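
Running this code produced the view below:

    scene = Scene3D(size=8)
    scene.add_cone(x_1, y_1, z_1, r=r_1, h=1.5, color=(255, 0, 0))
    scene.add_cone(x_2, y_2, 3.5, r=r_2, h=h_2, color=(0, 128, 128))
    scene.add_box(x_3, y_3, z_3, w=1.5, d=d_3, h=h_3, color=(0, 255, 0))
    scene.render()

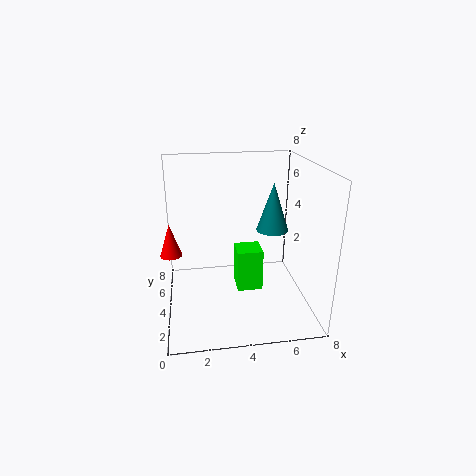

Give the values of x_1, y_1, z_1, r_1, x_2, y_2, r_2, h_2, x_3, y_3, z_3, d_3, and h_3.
x_1 = 0.5
y_1 = 1.5
z_1 = 4.5
r_1 = 0.5
x_2 = 6.5
y_2 = 6
r_2 = 1
h_2 = 3
x_3 = 4
y_3 = 4
z_3 = 0.5
d_3 = 1.5
h_3 = 2.5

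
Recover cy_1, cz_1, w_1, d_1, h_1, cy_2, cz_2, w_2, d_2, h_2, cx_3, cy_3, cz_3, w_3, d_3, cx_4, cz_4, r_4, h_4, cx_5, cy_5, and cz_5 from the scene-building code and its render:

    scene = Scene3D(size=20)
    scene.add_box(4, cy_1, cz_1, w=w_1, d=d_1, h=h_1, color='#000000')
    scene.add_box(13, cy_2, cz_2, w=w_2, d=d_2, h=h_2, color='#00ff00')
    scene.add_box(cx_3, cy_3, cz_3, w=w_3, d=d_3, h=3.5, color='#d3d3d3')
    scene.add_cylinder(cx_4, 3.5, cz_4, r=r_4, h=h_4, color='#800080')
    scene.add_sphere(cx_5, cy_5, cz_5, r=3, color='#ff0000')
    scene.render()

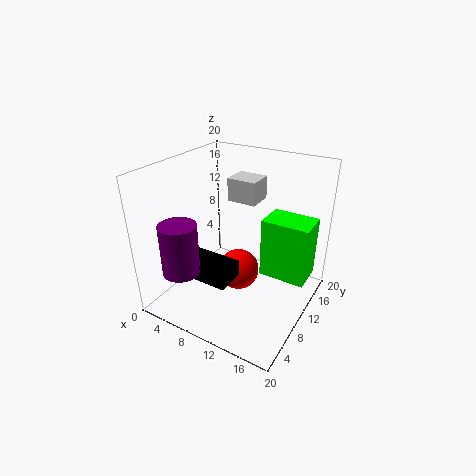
cy_1 = 4.5, cz_1 = 5, w_1 = 7, d_1 = 4, h_1 = 2.5, cy_2 = 11, cz_2 = 4.5, w_2 = 6.5, d_2 = 4.5, h_2 = 8.5, cx_3 = 5.5, cy_3 = 14.5, cz_3 = 13, w_3 = 4.5, d_3 = 4, cx_4 = 5, cz_4 = 6.5, r_4 = 2.5, h_4 = 7, cx_5 = 9.5, cy_5 = 11, cz_5 = 4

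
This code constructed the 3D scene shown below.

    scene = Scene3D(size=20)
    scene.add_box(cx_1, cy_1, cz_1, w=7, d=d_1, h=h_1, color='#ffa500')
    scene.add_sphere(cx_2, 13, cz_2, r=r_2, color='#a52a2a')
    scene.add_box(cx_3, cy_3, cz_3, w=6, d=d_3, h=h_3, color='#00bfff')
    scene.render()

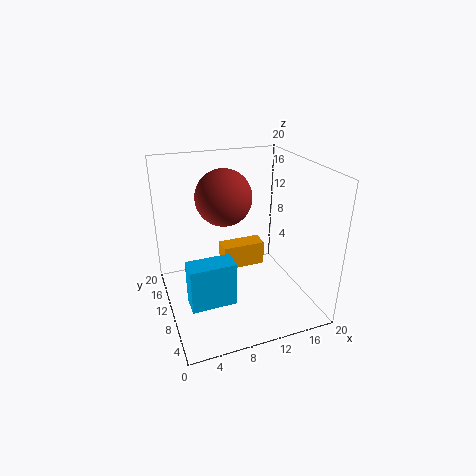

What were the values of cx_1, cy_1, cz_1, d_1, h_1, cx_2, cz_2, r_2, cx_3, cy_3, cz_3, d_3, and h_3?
cx_1 = 10, cy_1 = 16, cz_1 = 1, d_1 = 3, h_1 = 4, cx_2 = 9, cz_2 = 15, r_2 = 4, cx_3 = 2, cy_3 = 5, cz_3 = 3, d_3 = 3, h_3 = 6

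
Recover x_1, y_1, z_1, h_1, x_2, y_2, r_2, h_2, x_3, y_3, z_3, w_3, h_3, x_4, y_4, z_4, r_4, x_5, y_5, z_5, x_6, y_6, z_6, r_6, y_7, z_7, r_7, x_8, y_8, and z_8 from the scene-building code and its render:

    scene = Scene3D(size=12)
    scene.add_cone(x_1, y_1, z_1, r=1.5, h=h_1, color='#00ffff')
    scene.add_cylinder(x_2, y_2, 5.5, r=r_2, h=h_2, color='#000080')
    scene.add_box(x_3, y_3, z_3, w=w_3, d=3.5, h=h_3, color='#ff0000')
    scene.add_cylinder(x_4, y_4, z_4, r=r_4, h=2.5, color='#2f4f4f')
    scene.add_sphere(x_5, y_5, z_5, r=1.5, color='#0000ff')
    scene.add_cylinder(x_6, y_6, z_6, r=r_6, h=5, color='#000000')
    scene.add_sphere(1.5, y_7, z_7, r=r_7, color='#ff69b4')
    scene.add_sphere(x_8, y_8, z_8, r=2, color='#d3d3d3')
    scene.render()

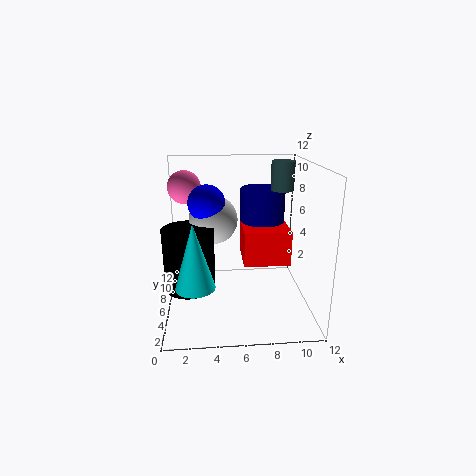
x_1 = 2.5
y_1 = 2.5
z_1 = 3.5
h_1 = 5
x_2 = 8.5
y_2 = 9
r_2 = 2
h_2 = 4
x_3 = 6.5
y_3 = 5.5
z_3 = 3.5
w_3 = 4
h_3 = 3
x_4 = 10
y_4 = 8
z_4 = 9.5
r_4 = 1
x_5 = 3.5
y_5 = 6
z_5 = 9
x_6 = 2
y_6 = 4.5
z_6 = 2.5
r_6 = 2
y_7 = 10
z_7 = 9.5
r_7 = 1.5
x_8 = 4
y_8 = 6.5
z_8 = 7.5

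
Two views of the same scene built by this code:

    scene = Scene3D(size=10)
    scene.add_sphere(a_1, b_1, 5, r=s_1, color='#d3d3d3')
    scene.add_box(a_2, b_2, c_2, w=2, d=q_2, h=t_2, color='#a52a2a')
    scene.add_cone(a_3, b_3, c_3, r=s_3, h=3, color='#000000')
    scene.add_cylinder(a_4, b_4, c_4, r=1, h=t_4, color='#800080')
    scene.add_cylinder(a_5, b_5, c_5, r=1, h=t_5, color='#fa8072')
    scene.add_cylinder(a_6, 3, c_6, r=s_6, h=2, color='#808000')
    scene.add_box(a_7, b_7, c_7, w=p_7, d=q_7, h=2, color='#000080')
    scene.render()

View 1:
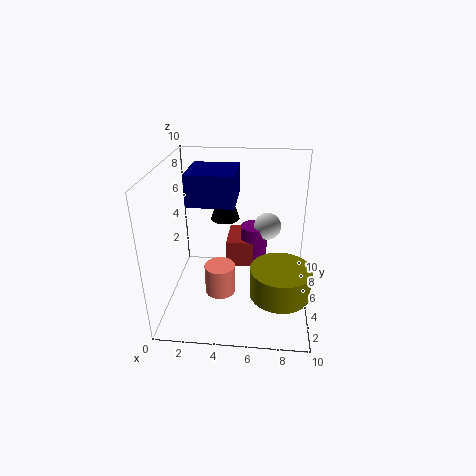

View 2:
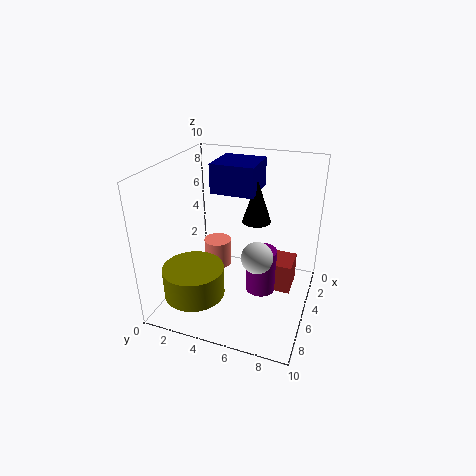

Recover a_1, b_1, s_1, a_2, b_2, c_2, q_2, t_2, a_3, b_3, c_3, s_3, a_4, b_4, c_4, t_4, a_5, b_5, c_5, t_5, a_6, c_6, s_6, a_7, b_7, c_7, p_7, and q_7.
a_1 = 7; b_1 = 7; s_1 = 1; a_2 = 4; b_2 = 6; c_2 = 2; q_2 = 3; t_2 = 2; a_3 = 4; b_3 = 6; c_3 = 6; s_3 = 1; a_4 = 6; b_4 = 7; c_4 = 2; t_4 = 3; a_5 = 4; b_5 = 3; c_5 = 2; t_5 = 2; a_6 = 8; c_6 = 2; s_6 = 2; a_7 = 2; b_7 = 3; c_7 = 8; p_7 = 3; q_7 = 3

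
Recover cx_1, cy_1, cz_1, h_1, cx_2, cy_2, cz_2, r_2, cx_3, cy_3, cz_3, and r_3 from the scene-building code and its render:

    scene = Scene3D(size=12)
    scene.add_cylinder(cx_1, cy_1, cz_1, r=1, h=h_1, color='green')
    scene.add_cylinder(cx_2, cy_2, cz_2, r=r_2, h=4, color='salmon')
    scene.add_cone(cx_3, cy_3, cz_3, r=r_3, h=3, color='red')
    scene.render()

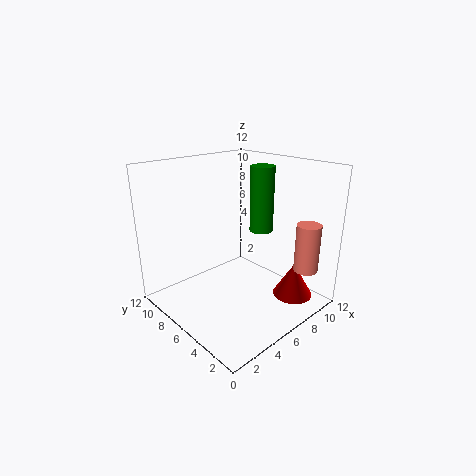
cx_1 = 8.25; cy_1 = 5.5; cz_1 = 6.25; h_1 = 5.5; cx_2 = 9.5; cy_2 = 1.5; cz_2 = 3.5; r_2 = 1; cx_3 = 10; cy_3 = 3; cz_3 = 0.25; r_3 = 1.75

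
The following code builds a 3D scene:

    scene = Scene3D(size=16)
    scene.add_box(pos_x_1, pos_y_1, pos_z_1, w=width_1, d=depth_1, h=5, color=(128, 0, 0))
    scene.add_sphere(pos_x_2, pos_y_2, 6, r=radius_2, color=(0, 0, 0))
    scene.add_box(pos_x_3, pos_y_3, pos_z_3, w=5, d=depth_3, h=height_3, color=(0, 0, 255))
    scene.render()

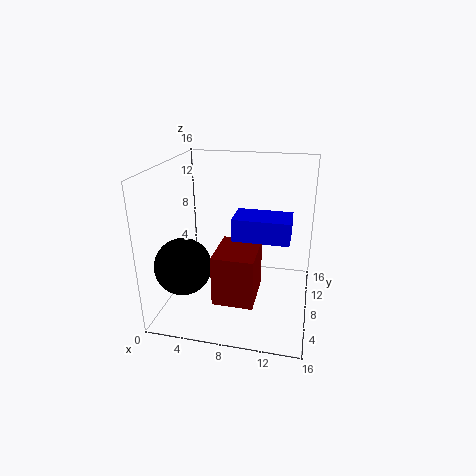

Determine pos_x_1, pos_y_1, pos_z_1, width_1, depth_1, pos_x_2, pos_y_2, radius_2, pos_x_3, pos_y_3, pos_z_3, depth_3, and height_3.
pos_x_1 = 7; pos_y_1 = 1; pos_z_1 = 4; width_1 = 4; depth_1 = 5; pos_x_2 = 3; pos_y_2 = 4; radius_2 = 3; pos_x_3 = 9; pos_y_3 = 1; pos_z_3 = 11; depth_3 = 3; height_3 = 2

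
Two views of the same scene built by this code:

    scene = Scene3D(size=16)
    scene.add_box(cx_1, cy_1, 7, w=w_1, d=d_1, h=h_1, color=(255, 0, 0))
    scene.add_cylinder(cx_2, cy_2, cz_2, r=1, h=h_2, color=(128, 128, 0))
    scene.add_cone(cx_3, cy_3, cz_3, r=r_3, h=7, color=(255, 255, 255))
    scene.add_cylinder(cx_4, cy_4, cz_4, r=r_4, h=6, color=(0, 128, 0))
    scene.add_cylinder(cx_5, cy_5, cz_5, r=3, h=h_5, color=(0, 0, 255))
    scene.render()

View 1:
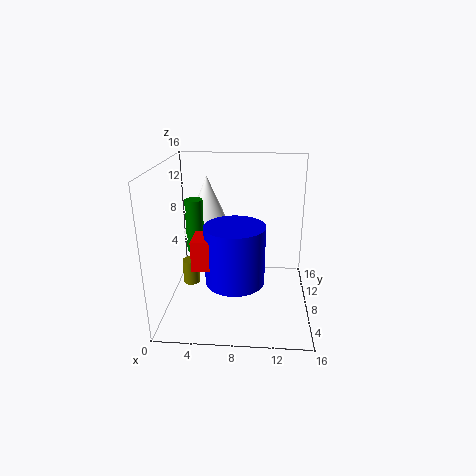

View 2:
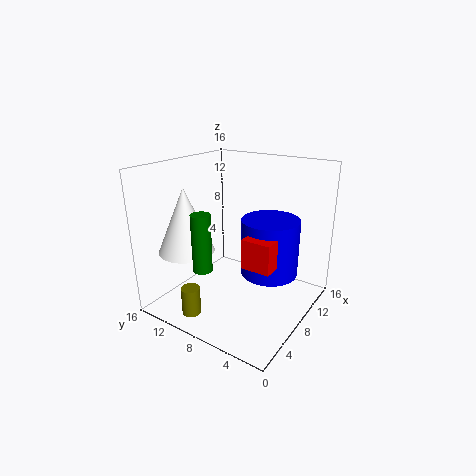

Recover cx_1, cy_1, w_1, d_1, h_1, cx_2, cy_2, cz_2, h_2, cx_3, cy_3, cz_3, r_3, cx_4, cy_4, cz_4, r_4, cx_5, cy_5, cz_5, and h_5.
cx_1 = 4
cy_1 = 2
w_1 = 4
d_1 = 3
h_1 = 3
cx_2 = 2
cy_2 = 10
cz_2 = 1
h_2 = 3
cx_3 = 4
cy_3 = 12
cz_3 = 7
r_3 = 3
cx_4 = 3
cy_4 = 9
cz_4 = 6
r_4 = 1
cx_5 = 8
cy_5 = 4
cz_5 = 5
h_5 = 6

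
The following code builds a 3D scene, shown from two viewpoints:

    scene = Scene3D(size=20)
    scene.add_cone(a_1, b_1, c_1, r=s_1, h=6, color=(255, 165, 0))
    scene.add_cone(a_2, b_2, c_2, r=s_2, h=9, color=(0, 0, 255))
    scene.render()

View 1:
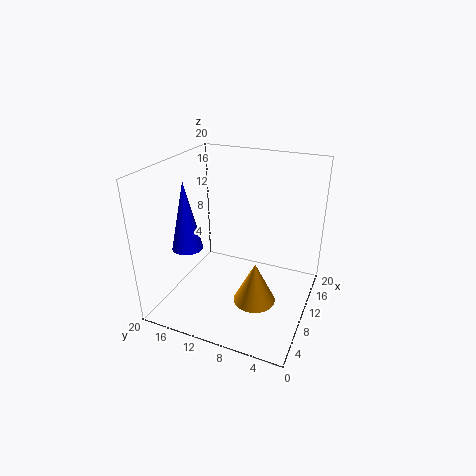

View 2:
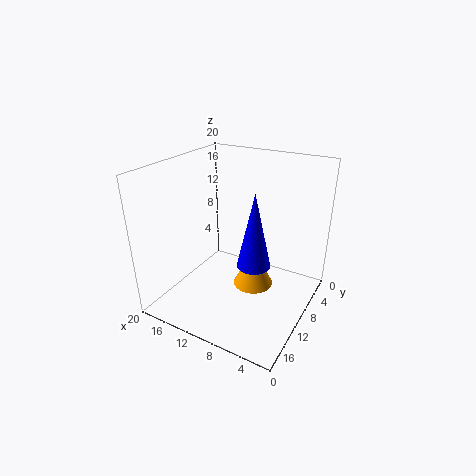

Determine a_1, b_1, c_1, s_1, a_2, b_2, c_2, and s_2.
a_1 = 9
b_1 = 7
c_1 = 1
s_1 = 3
a_2 = 5
b_2 = 15
c_2 = 10
s_2 = 2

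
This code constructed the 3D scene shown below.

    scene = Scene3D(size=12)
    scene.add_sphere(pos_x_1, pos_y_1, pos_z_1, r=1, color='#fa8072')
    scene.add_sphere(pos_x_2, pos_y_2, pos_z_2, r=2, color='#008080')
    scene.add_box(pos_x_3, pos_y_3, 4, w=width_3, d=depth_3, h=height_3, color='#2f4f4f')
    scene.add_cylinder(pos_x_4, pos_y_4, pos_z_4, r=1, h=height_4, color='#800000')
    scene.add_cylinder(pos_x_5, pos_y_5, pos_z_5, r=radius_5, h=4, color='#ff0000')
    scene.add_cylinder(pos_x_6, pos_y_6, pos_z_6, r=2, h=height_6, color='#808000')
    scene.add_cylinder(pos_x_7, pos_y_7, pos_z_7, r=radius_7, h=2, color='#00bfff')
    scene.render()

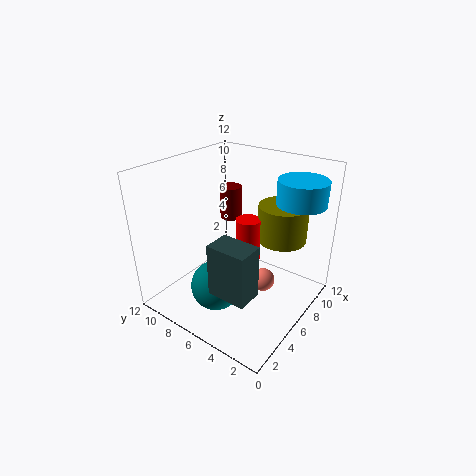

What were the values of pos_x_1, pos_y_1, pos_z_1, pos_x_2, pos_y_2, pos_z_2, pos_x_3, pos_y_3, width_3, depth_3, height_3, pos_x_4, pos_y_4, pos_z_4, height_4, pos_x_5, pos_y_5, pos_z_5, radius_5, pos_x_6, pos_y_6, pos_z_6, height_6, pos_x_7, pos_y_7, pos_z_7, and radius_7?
pos_x_1 = 7
pos_y_1 = 4
pos_z_1 = 2
pos_x_2 = 3
pos_y_2 = 6
pos_z_2 = 3
pos_x_3 = 1
pos_y_3 = 2
width_3 = 2
depth_3 = 3
height_3 = 4
pos_x_4 = 9
pos_y_4 = 9
pos_z_4 = 6
height_4 = 3
pos_x_5 = 6
pos_y_5 = 5
pos_z_5 = 4
radius_5 = 1
pos_x_6 = 8
pos_y_6 = 3
pos_z_6 = 6
height_6 = 3
pos_x_7 = 9
pos_y_7 = 2
pos_z_7 = 9
radius_7 = 2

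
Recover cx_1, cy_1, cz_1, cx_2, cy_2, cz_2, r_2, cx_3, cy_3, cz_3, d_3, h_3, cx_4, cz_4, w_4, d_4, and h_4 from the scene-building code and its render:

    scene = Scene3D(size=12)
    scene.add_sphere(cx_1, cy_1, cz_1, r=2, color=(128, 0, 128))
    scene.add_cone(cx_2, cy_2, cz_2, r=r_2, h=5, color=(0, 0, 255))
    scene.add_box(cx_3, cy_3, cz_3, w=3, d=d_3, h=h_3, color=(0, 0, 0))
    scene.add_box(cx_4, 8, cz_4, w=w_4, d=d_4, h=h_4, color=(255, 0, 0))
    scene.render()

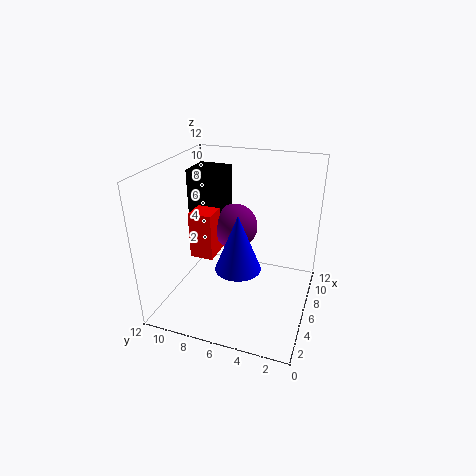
cx_1 = 8
cy_1 = 7
cz_1 = 6
cx_2 = 6
cy_2 = 6
cz_2 = 3
r_2 = 2
cx_3 = 7
cy_3 = 8
cz_3 = 6
d_3 = 3
h_3 = 5
cx_4 = 5
cz_4 = 4
w_4 = 3
d_4 = 2
h_4 = 4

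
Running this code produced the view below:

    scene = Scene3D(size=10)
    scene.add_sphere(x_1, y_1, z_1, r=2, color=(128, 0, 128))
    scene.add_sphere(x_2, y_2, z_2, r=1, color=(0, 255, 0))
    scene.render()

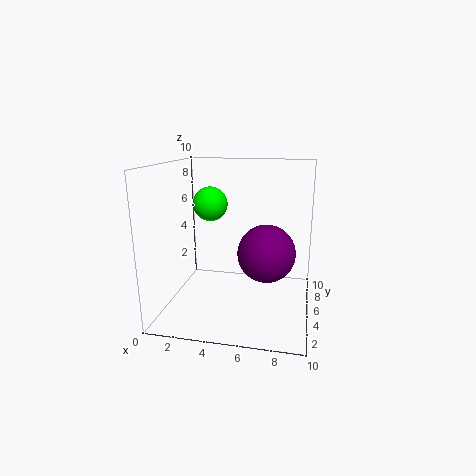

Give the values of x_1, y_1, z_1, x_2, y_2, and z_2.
x_1 = 7
y_1 = 5
z_1 = 4
x_2 = 4
y_2 = 2
z_2 = 8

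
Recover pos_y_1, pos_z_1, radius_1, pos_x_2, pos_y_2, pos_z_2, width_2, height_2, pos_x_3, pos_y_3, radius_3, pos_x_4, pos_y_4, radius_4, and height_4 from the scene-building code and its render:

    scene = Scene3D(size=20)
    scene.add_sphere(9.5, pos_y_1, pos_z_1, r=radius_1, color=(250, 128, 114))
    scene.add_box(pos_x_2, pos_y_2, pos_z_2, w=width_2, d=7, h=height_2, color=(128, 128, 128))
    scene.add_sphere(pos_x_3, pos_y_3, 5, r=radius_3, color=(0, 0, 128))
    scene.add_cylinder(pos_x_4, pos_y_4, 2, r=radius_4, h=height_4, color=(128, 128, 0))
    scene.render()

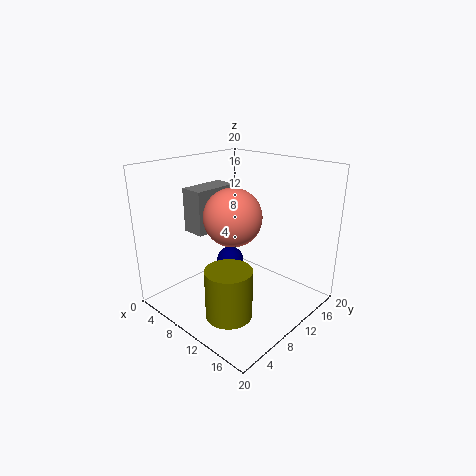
pos_y_1 = 9.5; pos_z_1 = 13; radius_1 = 4; pos_x_2 = 1.5; pos_y_2 = 7.5; pos_z_2 = 9.5; width_2 = 3.5; height_2 = 6.5; pos_x_3 = 7; pos_y_3 = 11.5; radius_3 = 2; pos_x_4 = 13.5; pos_y_4 = 4.5; radius_4 = 3; height_4 = 6.5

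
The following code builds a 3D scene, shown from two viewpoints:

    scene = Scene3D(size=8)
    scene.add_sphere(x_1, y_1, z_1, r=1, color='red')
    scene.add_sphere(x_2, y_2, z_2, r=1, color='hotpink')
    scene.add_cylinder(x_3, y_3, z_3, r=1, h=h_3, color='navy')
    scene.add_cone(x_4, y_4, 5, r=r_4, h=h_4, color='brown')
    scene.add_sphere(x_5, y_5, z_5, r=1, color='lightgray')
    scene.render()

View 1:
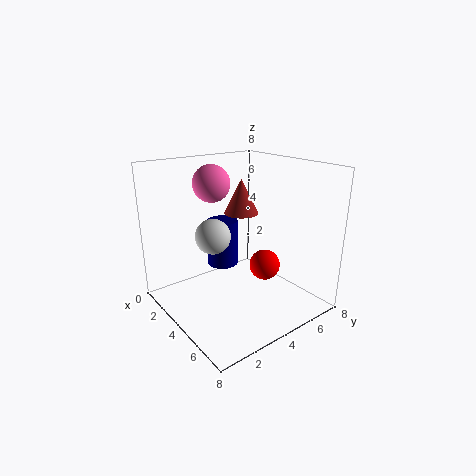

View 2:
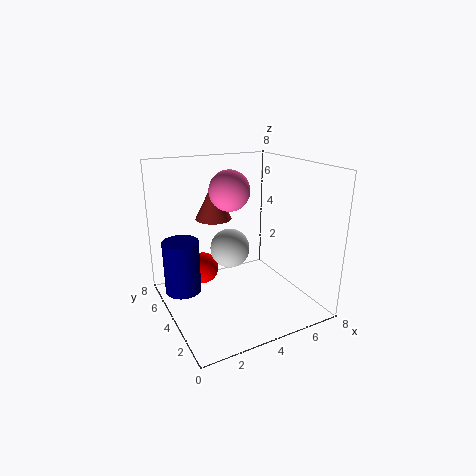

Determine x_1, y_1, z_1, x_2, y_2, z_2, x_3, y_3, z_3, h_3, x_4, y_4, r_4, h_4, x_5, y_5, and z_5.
x_1 = 3, y_1 = 7, z_1 = 1, x_2 = 3, y_2 = 3, z_2 = 7, x_3 = 1, y_3 = 5, z_3 = 1, h_3 = 3, x_4 = 3, y_4 = 5, r_4 = 1, h_4 = 2, x_5 = 3, y_5 = 3, z_5 = 4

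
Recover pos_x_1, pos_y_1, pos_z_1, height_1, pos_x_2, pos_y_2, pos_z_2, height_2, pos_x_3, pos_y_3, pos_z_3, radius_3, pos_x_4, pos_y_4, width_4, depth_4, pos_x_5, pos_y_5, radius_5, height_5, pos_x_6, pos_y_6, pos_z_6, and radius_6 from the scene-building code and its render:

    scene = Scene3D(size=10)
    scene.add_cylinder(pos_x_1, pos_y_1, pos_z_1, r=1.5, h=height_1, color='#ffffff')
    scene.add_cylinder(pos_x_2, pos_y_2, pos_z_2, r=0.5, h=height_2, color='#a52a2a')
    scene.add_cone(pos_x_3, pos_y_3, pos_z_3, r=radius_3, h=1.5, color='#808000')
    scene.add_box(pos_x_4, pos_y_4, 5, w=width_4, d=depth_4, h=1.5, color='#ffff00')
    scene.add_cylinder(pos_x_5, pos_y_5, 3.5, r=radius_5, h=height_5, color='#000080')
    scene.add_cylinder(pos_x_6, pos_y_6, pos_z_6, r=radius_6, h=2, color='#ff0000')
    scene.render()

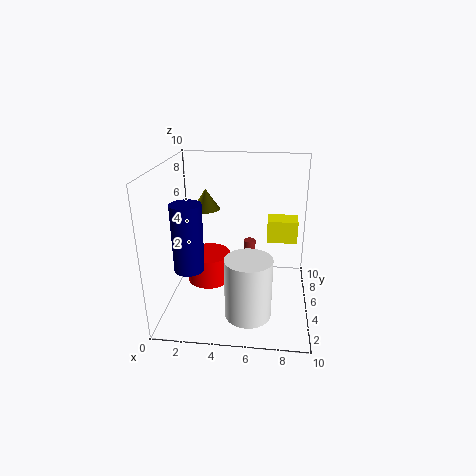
pos_x_1 = 6; pos_y_1 = 2; pos_z_1 = 1; height_1 = 4; pos_x_2 = 5.5; pos_y_2 = 9; pos_z_2 = 1; height_2 = 2; pos_x_3 = 2.5; pos_y_3 = 6.5; pos_z_3 = 6.5; radius_3 = 1; pos_x_4 = 7; pos_y_4 = 4.5; width_4 = 2; depth_4 = 1.5; pos_x_5 = 2; pos_y_5 = 3; radius_5 = 1; height_5 = 4.5; pos_x_6 = 3; pos_y_6 = 4.5; pos_z_6 = 2; radius_6 = 1.5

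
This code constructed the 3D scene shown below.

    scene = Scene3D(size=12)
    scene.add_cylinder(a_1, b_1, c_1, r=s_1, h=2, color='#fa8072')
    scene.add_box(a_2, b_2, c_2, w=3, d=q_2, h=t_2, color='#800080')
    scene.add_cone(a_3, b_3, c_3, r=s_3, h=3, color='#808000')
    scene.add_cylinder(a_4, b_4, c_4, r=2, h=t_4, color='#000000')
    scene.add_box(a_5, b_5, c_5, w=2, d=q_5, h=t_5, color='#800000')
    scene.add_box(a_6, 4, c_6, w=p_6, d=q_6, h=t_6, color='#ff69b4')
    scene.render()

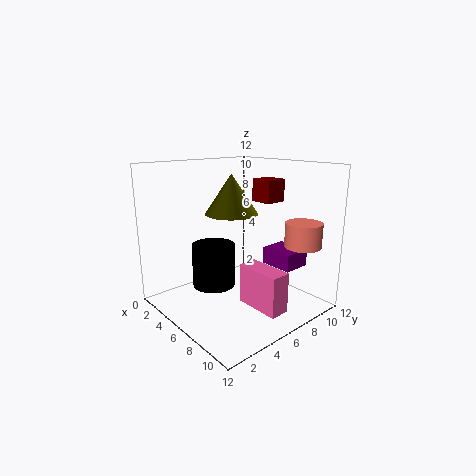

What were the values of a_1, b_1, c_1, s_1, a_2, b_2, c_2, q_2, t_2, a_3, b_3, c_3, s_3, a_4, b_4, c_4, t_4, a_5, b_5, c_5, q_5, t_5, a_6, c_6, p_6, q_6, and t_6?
a_1 = 10
b_1 = 9.5
c_1 = 5.5
s_1 = 1.5
a_2 = 6
b_2 = 9
c_2 = 3
q_2 = 2.5
t_2 = 1.5
a_3 = 7
b_3 = 4.5
c_3 = 8.5
s_3 = 2
a_4 = 2.5
b_4 = 6
c_4 = 0.5
t_4 = 4
a_5 = 4.5
b_5 = 9
c_5 = 8.5
q_5 = 2
t_5 = 2
a_6 = 8.5
c_6 = 2
p_6 = 3.5
q_6 = 1.5
t_6 = 3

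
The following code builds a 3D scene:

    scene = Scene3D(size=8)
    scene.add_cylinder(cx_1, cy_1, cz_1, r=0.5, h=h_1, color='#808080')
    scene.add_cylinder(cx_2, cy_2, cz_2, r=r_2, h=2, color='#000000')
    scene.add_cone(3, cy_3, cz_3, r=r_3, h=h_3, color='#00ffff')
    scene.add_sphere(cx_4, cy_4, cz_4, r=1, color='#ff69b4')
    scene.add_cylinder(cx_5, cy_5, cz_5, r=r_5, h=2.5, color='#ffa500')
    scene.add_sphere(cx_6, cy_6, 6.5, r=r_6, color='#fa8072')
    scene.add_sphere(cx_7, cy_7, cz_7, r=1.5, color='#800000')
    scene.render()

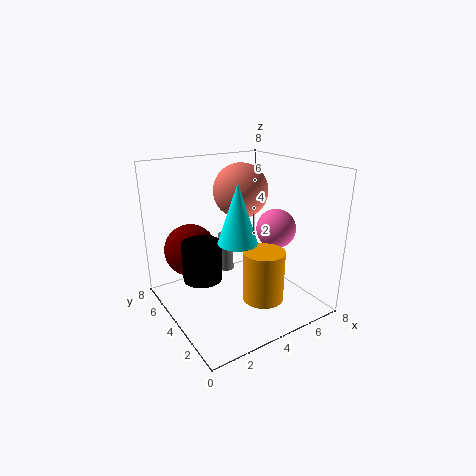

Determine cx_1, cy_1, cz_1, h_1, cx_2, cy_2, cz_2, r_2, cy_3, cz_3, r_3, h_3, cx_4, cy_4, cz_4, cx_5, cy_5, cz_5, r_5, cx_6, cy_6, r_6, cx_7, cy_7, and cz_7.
cx_1 = 5, cy_1 = 7, cz_1 = 0.5, h_1 = 2.5, cx_2 = 1.5, cy_2 = 3.5, cz_2 = 2.5, r_2 = 1, cy_3 = 2.5, cz_3 = 4.5, r_3 = 1, h_3 = 3, cx_4 = 5, cy_4 = 2, cz_4 = 5, cx_5 = 3.5, cy_5 = 1, cz_5 = 2, r_5 = 1, cx_6 = 4.5, cy_6 = 4.5, r_6 = 1.5, cx_7 = 2, cy_7 = 6, cz_7 = 3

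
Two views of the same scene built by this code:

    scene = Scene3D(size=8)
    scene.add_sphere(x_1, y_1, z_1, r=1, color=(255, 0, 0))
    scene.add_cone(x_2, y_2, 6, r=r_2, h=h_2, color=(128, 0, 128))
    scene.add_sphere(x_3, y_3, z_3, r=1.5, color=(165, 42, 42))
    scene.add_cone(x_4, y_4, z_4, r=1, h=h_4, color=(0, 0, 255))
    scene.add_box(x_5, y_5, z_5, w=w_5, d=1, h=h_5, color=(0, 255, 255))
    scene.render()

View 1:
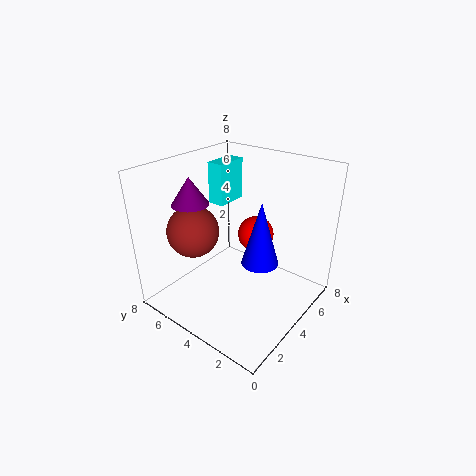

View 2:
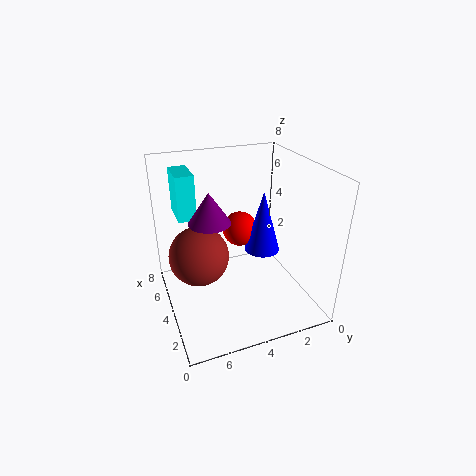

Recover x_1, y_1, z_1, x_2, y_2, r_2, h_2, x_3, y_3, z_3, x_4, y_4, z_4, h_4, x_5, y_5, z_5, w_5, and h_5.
x_1 = 5, y_1 = 3.5, z_1 = 4, x_2 = 2.5, y_2 = 6, r_2 = 1, h_2 = 1.5, x_3 = 3, y_3 = 6.5, z_3 = 4, x_4 = 4, y_4 = 2.5, z_4 = 3, h_4 = 3.5, x_5 = 5, y_5 = 6, z_5 = 5, w_5 = 2, h_5 = 2.5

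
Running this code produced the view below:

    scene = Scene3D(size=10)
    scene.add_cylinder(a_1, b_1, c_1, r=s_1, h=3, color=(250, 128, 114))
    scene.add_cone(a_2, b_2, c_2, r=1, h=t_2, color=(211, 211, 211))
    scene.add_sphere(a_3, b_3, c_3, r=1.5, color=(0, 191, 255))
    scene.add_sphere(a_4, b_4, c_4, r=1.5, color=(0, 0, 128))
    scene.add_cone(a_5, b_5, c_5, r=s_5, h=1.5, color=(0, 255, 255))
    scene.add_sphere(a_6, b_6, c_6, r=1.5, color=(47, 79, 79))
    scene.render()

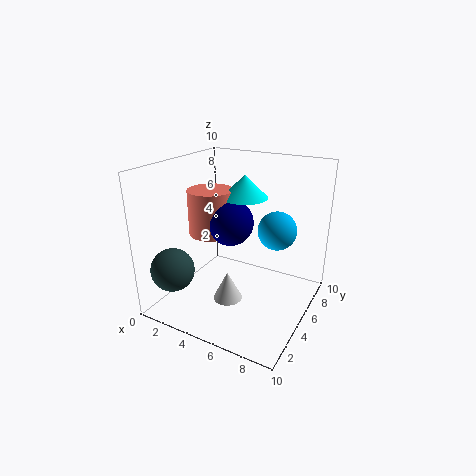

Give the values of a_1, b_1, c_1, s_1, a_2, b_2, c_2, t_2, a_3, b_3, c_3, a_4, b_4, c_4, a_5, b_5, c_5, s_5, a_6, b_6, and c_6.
a_1 = 3.5
b_1 = 4
c_1 = 5.5
s_1 = 1.5
a_2 = 5
b_2 = 3.5
c_2 = 1
t_2 = 2
a_3 = 6.5
b_3 = 8.5
c_3 = 4.5
a_4 = 5
b_4 = 4
c_4 = 6.5
a_5 = 5.5
b_5 = 5
c_5 = 8
s_5 = 1.5
a_6 = 1.5
b_6 = 2
c_6 = 3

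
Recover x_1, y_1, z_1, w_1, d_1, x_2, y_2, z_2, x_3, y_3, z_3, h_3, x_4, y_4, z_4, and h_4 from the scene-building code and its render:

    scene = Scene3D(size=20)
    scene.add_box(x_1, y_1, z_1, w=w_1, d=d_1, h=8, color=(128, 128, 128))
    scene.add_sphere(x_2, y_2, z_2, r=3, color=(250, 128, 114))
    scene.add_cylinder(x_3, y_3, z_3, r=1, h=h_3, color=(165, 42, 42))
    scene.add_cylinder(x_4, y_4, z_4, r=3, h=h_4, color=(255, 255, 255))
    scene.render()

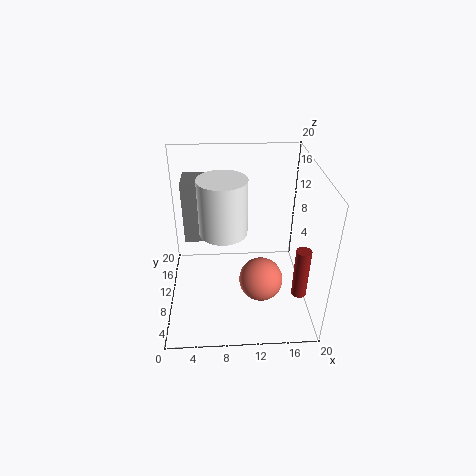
x_1 = 3; y_1 = 8; z_1 = 11; w_1 = 5; d_1 = 4; x_2 = 13; y_2 = 7; z_2 = 5; x_3 = 18; y_3 = 5; z_3 = 4; h_3 = 7; x_4 = 8; y_4 = 7; z_4 = 13; h_4 = 7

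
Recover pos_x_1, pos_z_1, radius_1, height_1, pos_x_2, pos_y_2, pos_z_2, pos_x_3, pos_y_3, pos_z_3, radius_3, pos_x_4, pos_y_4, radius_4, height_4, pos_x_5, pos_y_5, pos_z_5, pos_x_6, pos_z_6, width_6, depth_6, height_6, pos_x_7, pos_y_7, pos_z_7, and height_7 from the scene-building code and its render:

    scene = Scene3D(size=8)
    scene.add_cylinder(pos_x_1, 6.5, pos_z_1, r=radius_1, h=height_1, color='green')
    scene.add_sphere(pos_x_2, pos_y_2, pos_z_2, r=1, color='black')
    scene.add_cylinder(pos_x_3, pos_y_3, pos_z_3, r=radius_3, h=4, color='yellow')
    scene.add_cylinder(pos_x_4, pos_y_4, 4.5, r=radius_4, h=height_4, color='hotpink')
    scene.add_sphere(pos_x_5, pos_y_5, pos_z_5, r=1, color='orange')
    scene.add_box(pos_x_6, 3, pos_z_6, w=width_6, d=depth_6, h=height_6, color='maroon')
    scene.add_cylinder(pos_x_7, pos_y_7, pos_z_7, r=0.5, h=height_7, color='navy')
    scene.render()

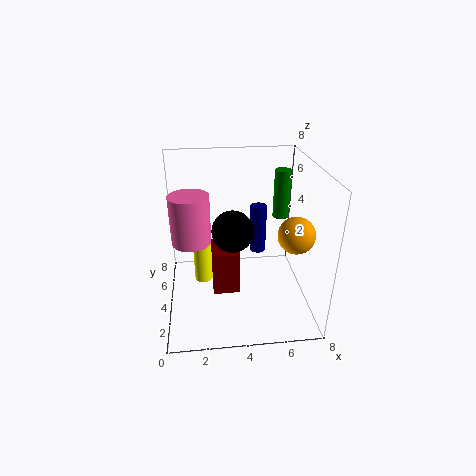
pos_x_1 = 7; pos_z_1 = 4; radius_1 = 0.5; height_1 = 3; pos_x_2 = 3.5; pos_y_2 = 2; pos_z_2 = 5.5; pos_x_3 = 2; pos_y_3 = 4; pos_z_3 = 1.5; radius_3 = 0.5; pos_x_4 = 1.5; pos_y_4 = 3; radius_4 = 1; height_4 = 2.5; pos_x_5 = 7; pos_y_5 = 3; pos_z_5 = 4.5; pos_x_6 = 2.5; pos_z_6 = 1; width_6 = 1.5; depth_6 = 2; height_6 = 2.5; pos_x_7 = 5.5; pos_y_7 = 6; pos_z_7 = 2; height_7 = 3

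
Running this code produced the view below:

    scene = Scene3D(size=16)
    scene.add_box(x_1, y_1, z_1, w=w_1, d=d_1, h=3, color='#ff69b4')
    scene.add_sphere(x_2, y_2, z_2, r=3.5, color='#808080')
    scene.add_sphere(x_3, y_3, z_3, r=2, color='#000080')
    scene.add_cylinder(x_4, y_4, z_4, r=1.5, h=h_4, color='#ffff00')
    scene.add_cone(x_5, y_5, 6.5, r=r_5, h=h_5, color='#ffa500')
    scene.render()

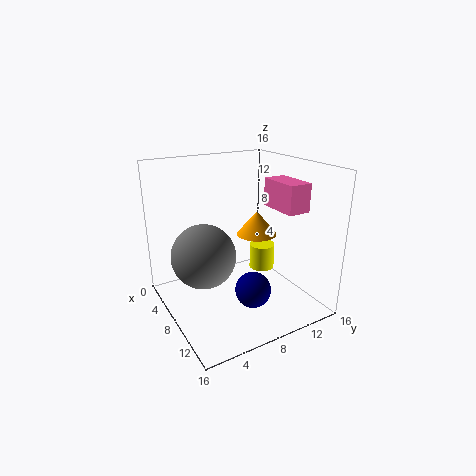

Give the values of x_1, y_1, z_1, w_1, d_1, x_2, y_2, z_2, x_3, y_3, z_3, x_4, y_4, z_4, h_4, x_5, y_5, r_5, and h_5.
x_1 = 8.5
y_1 = 11
z_1 = 11.5
w_1 = 4.5
d_1 = 2.5
x_2 = 7.5
y_2 = 4
z_2 = 6.5
x_3 = 10.5
y_3 = 8.5
z_3 = 2.5
x_4 = 7
y_4 = 12
z_4 = 3
h_4 = 3
x_5 = 5
y_5 = 12.5
r_5 = 2.5
h_5 = 3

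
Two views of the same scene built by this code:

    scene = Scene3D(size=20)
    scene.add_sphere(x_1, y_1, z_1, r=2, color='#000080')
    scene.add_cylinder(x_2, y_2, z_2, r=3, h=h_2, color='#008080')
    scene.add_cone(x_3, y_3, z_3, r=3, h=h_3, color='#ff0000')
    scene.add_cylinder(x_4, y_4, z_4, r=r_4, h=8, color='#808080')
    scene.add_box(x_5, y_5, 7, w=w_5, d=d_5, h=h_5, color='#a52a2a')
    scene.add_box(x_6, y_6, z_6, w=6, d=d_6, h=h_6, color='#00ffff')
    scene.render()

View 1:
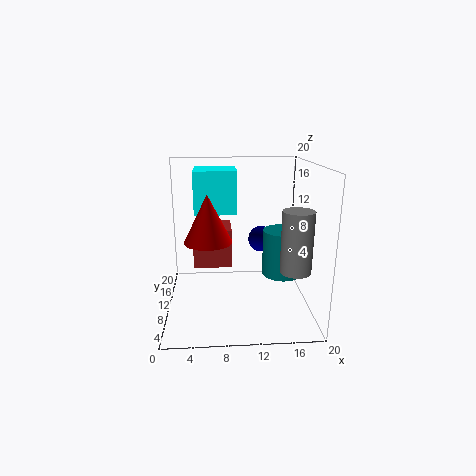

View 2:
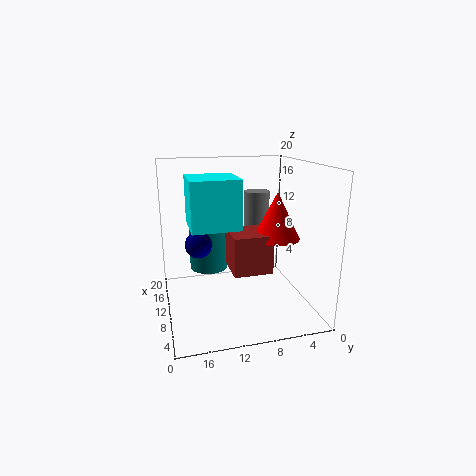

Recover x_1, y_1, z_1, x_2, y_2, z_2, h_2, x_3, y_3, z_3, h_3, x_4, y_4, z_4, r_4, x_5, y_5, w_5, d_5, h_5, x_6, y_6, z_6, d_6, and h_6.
x_1 = 14; y_1 = 15; z_1 = 8; x_2 = 17; y_2 = 13; z_2 = 3; h_2 = 7; x_3 = 6; y_3 = 6; z_3 = 11; h_3 = 6; x_4 = 17; y_4 = 5; z_4 = 7; r_4 = 2; x_5 = 4; y_5 = 7; w_5 = 5; d_5 = 5; h_5 = 5; x_6 = 4; y_6 = 11; z_6 = 13; d_6 = 6; h_6 = 6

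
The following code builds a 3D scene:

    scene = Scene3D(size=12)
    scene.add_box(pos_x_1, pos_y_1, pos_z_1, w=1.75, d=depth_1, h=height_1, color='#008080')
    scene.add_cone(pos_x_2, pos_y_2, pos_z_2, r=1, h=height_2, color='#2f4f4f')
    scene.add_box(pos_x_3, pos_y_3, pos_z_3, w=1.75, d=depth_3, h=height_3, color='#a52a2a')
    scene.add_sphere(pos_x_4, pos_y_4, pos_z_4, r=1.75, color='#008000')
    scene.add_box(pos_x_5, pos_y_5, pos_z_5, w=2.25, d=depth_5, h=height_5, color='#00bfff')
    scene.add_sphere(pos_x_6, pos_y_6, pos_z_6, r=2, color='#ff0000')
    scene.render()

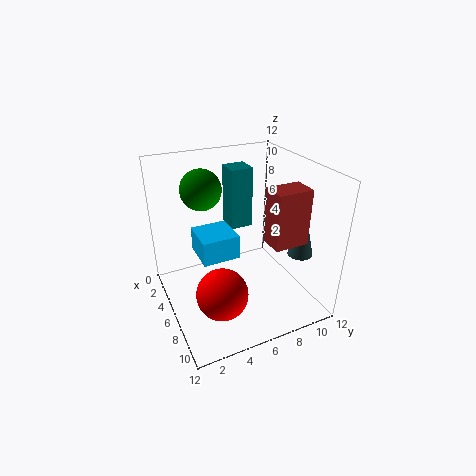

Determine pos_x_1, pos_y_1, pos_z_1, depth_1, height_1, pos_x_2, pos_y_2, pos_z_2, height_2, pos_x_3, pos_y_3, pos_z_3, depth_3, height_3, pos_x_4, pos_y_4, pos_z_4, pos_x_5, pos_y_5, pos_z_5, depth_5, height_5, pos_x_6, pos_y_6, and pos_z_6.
pos_x_1 = 4.75; pos_y_1 = 5.25; pos_z_1 = 7.25; depth_1 = 1.75; height_1 = 4.75; pos_x_2 = 9.25; pos_y_2 = 10; pos_z_2 = 5.25; height_2 = 4.25; pos_x_3 = 9.75; pos_y_3 = 6.25; pos_z_3 = 7.75; depth_3 = 2.5; height_3 = 4; pos_x_4 = 3; pos_y_4 = 4; pos_z_4 = 9.5; pos_x_5 = 9.75; pos_y_5 = 1; pos_z_5 = 8.5; depth_5 = 2.25; height_5 = 1.5; pos_x_6 = 9; pos_y_6 = 3.25; pos_z_6 = 3.25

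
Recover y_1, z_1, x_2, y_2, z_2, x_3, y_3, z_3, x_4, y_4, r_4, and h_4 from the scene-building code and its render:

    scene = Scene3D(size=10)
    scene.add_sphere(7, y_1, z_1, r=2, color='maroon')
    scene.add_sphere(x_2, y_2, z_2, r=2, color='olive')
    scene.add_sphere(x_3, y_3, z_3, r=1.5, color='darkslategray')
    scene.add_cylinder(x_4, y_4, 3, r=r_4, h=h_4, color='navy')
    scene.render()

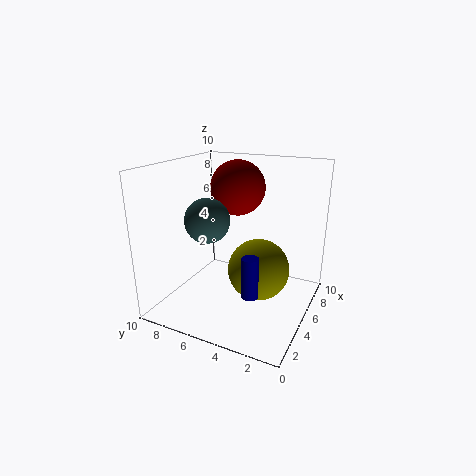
y_1 = 6; z_1 = 8; x_2 = 4; y_2 = 3; z_2 = 3.5; x_3 = 3.5; y_3 = 6.5; z_3 = 6.5; x_4 = 1.5; y_4 = 2.5; r_4 = 0.5; h_4 = 2.5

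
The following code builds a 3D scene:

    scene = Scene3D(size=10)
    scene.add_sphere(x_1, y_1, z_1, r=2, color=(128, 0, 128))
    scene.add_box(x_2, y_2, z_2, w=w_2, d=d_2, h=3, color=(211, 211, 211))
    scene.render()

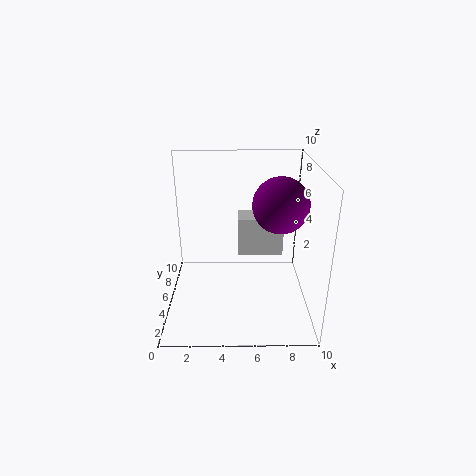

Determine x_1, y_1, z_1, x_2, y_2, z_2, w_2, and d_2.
x_1 = 8; y_1 = 6; z_1 = 7; x_2 = 5; y_2 = 7; z_2 = 2.5; w_2 = 3.5; d_2 = 2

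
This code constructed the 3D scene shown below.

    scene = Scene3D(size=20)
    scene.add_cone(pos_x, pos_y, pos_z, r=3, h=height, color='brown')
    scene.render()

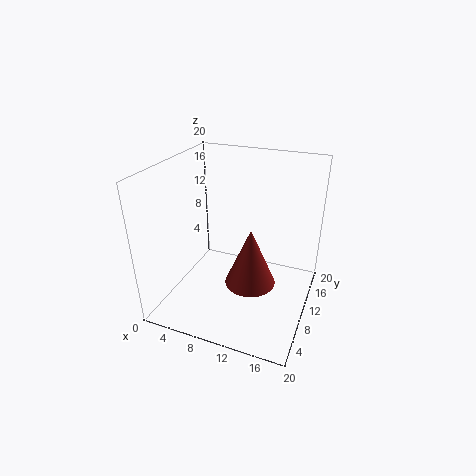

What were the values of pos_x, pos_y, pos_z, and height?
pos_x = 14, pos_y = 4, pos_z = 8, height = 7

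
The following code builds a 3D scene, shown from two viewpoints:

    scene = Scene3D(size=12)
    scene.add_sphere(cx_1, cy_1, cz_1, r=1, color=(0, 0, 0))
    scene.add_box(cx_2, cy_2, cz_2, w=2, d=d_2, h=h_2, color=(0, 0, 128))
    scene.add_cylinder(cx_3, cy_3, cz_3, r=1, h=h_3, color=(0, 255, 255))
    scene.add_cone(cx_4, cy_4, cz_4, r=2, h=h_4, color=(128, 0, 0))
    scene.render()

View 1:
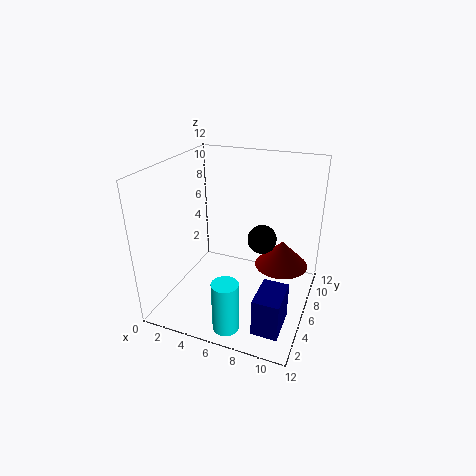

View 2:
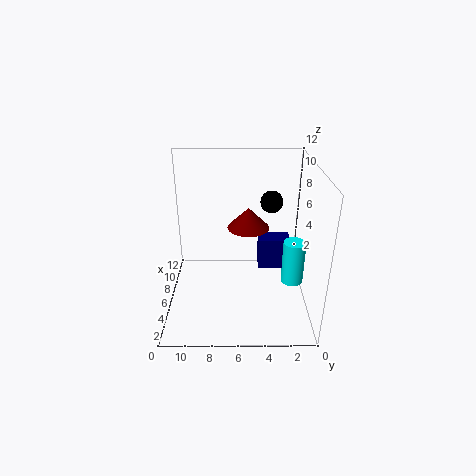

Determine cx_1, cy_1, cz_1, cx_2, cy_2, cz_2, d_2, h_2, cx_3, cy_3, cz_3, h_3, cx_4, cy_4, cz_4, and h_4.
cx_1 = 9
cy_1 = 3
cz_1 = 8
cx_2 = 9
cy_2 = 1
cz_2 = 1
d_2 = 3
h_2 = 3
cx_3 = 7
cy_3 = 1
cz_3 = 1
h_3 = 4
cx_4 = 10
cy_4 = 5
cz_4 = 5
h_4 = 2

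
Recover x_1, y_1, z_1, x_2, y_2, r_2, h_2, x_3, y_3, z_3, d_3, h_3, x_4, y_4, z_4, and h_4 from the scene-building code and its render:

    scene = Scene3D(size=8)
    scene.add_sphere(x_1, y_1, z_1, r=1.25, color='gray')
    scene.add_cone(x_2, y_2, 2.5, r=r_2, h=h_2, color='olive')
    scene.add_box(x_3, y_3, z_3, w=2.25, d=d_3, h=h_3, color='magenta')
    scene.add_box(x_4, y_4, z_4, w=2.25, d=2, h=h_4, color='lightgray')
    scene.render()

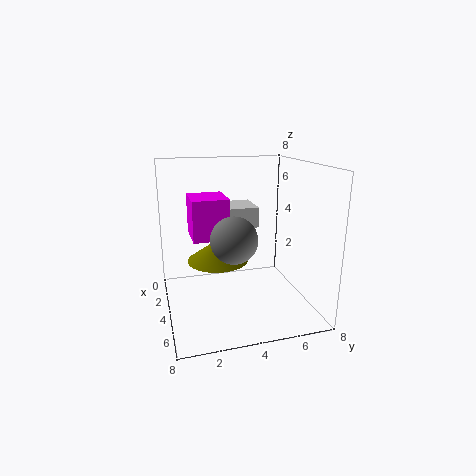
x_1 = 5; y_1 = 3.5; z_1 = 4.25; x_2 = 3.25; y_2 = 3; r_2 = 1.75; h_2 = 1.25; x_3 = 2; y_3 = 1.5; z_3 = 4; d_3 = 2; h_3 = 2.25; x_4 = 0.25; y_4 = 3.75; z_4 = 4; h_4 = 1.25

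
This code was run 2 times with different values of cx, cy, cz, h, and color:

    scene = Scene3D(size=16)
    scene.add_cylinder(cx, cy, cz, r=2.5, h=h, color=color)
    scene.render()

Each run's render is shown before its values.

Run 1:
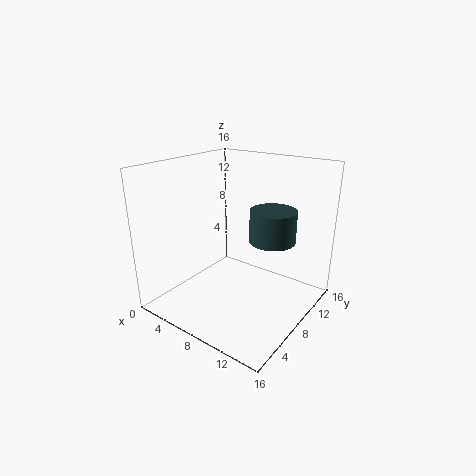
cx = 11.5
cy = 9.5
cz = 8
h = 3.5
color = 'darkslategray'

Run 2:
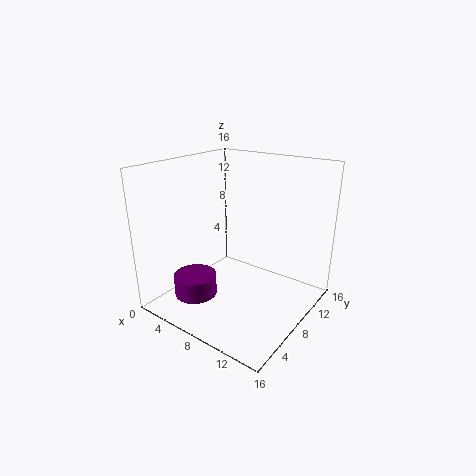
cx = 3.5
cy = 5.5
cz = 0.5
h = 2.5
color = 'purple'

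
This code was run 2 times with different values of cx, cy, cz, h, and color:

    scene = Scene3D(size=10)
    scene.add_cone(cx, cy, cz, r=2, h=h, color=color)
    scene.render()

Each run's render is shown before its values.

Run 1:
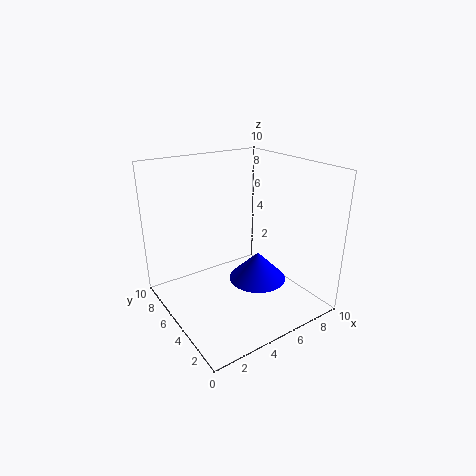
cx = 6
cy = 4
cz = 2
h = 2
color = 'blue'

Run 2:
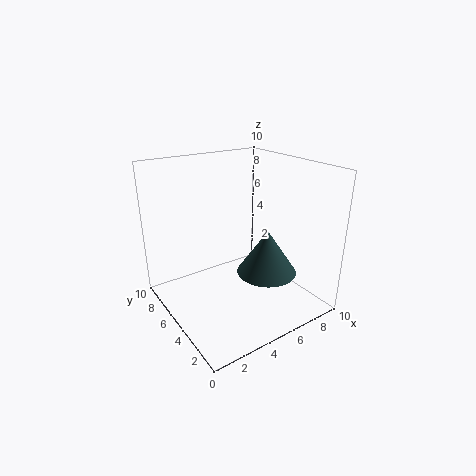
cx = 6
cy = 3
cz = 3
h = 3
color = 'darkslategray'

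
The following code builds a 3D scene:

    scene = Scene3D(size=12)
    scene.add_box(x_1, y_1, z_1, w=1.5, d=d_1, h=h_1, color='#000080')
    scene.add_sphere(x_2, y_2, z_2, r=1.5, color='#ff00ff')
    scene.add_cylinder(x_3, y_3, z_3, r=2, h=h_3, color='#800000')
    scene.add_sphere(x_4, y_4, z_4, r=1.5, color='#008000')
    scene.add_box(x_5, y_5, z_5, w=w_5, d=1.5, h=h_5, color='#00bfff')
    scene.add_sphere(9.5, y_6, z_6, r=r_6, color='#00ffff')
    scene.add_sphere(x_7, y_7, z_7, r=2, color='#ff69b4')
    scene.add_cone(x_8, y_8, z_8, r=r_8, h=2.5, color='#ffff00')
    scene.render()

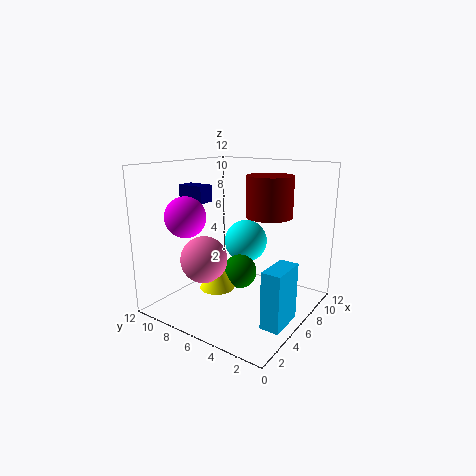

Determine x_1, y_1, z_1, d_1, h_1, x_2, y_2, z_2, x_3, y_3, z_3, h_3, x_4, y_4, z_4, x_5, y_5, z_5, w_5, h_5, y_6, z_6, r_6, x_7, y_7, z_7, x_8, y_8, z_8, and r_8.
x_1 = 5.5
y_1 = 9.5
z_1 = 8.5
d_1 = 2.5
h_1 = 1.5
x_2 = 1.5
y_2 = 7.5
z_2 = 8.5
x_3 = 8.5
y_3 = 4.5
z_3 = 7.5
h_3 = 3.5
x_4 = 7
y_4 = 6.5
z_4 = 2.5
x_5 = 3
y_5 = 0.5
z_5 = 0.5
w_5 = 3
h_5 = 4.5
y_6 = 7.5
z_6 = 4.5
r_6 = 2
x_7 = 4.5
y_7 = 8.5
z_7 = 4
x_8 = 5
y_8 = 7.5
z_8 = 1.5
r_8 = 1.5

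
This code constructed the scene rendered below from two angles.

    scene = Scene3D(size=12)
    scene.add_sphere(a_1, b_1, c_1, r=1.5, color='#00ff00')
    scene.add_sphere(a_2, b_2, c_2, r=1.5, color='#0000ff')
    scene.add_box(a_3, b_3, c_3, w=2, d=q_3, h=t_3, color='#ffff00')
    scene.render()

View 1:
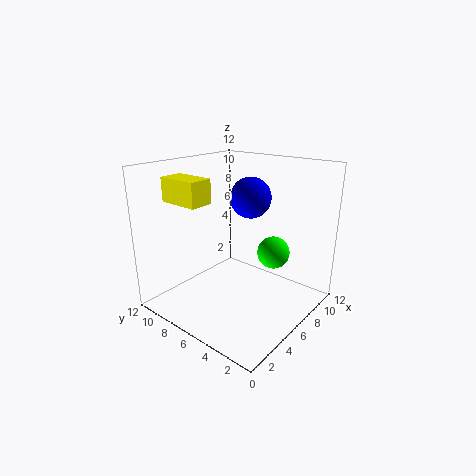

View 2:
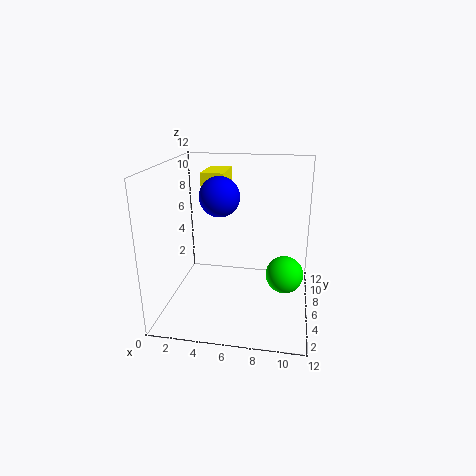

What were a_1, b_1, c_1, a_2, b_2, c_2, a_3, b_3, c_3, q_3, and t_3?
a_1 = 10
b_1 = 5
c_1 = 3.5
a_2 = 5
b_2 = 4
c_2 = 10
a_3 = 2.5
b_3 = 7.5
c_3 = 9
q_3 = 3.5
t_3 = 2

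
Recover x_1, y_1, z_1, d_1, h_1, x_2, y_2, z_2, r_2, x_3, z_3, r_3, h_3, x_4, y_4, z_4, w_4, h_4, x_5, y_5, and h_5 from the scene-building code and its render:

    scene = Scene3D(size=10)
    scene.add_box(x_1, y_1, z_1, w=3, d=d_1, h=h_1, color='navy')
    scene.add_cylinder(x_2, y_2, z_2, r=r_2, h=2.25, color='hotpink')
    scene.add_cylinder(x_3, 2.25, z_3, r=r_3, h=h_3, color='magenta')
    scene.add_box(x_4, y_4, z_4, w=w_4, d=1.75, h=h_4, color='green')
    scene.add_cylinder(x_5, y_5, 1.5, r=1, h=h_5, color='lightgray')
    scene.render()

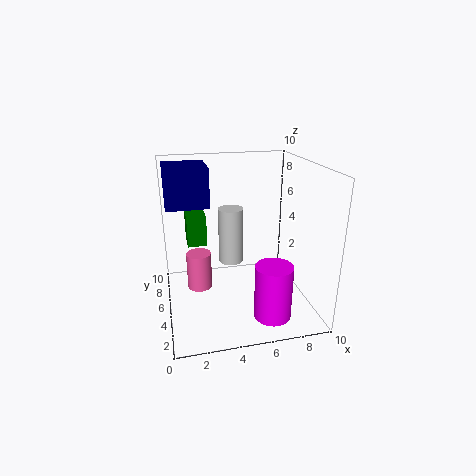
x_1 = 0.25
y_1 = 5.75
z_1 = 7
d_1 = 3.25
h_1 = 2.75
x_2 = 2
y_2 = 2.75
z_2 = 3
r_2 = 0.75
x_3 = 6.75
z_3 = 0.25
r_3 = 1.25
h_3 = 3.75
x_4 = 1.5
y_4 = 4.25
z_4 = 5
w_4 = 1.25
h_4 = 2
x_5 = 5.25
y_5 = 8.5
h_5 = 4.5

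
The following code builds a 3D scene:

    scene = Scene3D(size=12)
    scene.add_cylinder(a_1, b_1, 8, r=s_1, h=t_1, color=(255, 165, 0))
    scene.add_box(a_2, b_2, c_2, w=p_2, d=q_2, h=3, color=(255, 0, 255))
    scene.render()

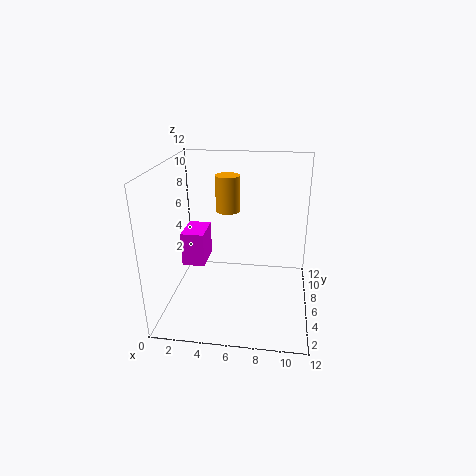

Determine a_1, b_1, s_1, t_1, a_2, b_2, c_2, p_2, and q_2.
a_1 = 5, b_1 = 7, s_1 = 1, t_1 = 3, a_2 = 1, b_2 = 6, c_2 = 3, p_2 = 2, q_2 = 3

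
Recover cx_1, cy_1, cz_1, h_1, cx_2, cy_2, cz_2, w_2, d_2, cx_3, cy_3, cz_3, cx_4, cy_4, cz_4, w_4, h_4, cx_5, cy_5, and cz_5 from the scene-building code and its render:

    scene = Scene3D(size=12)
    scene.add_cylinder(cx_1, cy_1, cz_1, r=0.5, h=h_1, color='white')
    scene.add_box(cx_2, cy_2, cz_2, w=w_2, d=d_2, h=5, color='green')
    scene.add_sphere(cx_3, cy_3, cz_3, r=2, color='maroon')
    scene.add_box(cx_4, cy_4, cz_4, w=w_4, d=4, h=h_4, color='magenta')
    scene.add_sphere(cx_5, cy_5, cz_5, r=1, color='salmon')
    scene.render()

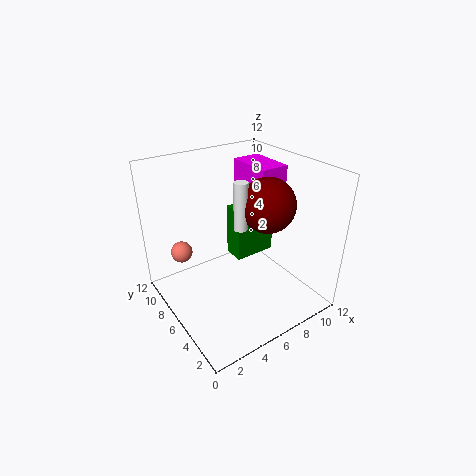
cx_1 = 4.5, cy_1 = 3.5, cz_1 = 8.5, h_1 = 3.5, cx_2 = 7.5, cy_2 = 8, cz_2 = 2, w_2 = 4, d_2 = 2, cx_3 = 6.5, cy_3 = 3, cz_3 = 10, cx_4 = 8, cy_4 = 5.5, cz_4 = 9, w_4 = 2.5, h_4 = 2.5, cx_5 = 3, cy_5 = 11, cz_5 = 3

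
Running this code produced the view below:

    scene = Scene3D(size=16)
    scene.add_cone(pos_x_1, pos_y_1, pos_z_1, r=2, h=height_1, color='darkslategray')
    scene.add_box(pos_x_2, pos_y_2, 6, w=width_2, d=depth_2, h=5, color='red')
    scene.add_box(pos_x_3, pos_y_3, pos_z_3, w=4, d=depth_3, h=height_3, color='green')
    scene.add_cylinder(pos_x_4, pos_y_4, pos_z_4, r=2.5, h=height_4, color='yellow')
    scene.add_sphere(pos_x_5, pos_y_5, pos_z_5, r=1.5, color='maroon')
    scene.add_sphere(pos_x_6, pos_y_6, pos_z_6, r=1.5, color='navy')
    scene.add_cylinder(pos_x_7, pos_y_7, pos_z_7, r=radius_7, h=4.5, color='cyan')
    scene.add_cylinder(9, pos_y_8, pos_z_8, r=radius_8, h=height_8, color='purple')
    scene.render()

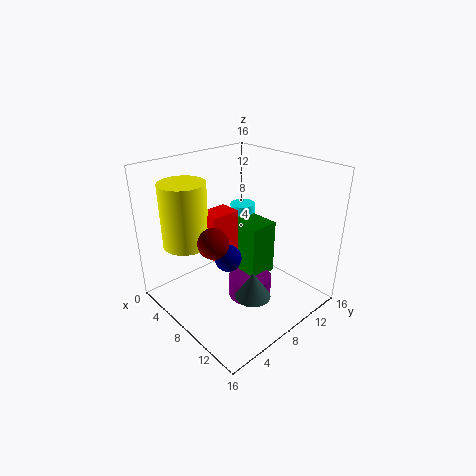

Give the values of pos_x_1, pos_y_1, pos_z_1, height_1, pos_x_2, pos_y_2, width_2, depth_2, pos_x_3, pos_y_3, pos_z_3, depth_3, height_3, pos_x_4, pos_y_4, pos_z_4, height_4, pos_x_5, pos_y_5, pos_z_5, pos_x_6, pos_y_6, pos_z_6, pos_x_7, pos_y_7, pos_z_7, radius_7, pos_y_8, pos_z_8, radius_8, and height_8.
pos_x_1 = 11; pos_y_1 = 7.5; pos_z_1 = 2; height_1 = 3; pos_x_2 = 5; pos_y_2 = 5; width_2 = 2.5; depth_2 = 3.5; pos_x_3 = 5.5; pos_y_3 = 9; pos_z_3 = 2.5; depth_3 = 3.5; height_3 = 6.5; pos_x_4 = 4.5; pos_y_4 = 3.5; pos_z_4 = 7.5; height_4 = 7; pos_x_5 = 10; pos_y_5 = 3; pos_z_5 = 10; pos_x_6 = 8; pos_y_6 = 6.5; pos_z_6 = 6; pos_x_7 = 4.5; pos_y_7 = 12; pos_z_7 = 5.5; radius_7 = 1.5; pos_y_8 = 9; pos_z_8 = 0.5; radius_8 = 2.5; height_8 = 2.5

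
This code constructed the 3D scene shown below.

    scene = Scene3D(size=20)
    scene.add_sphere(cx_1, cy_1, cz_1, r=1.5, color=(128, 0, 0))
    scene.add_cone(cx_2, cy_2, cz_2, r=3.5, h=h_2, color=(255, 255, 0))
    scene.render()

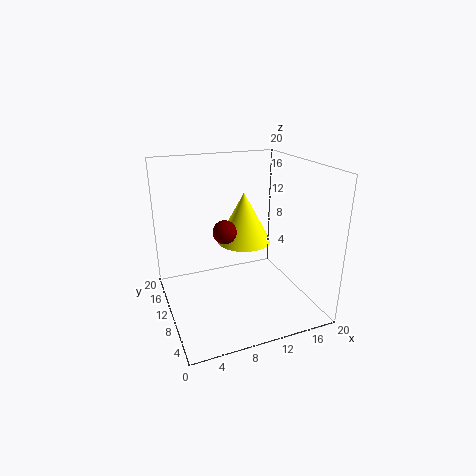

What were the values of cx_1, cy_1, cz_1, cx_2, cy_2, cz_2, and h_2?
cx_1 = 7; cy_1 = 7; cz_1 = 12.5; cx_2 = 10; cy_2 = 8; cz_2 = 10.5; h_2 = 6.5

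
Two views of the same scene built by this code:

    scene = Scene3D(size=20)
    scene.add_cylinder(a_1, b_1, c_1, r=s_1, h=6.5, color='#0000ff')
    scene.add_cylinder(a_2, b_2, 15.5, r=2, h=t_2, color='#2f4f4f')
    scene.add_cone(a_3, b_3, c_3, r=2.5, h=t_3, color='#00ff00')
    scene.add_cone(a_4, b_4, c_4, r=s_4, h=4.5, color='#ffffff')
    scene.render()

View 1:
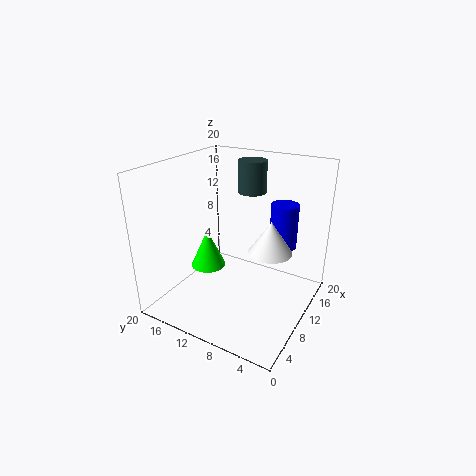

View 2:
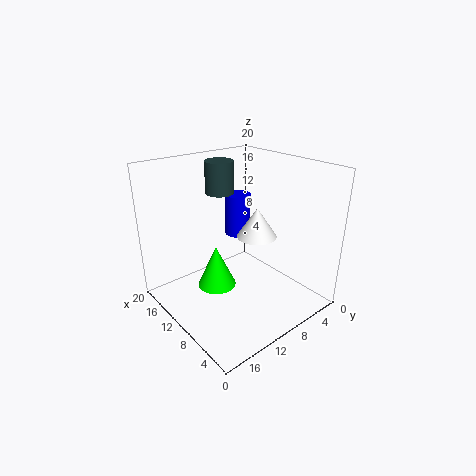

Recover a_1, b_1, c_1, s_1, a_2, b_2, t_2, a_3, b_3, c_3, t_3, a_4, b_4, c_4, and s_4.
a_1 = 15.5
b_1 = 5.5
c_1 = 7.5
s_1 = 2
a_2 = 14
b_2 = 10
t_2 = 4.5
a_3 = 9
b_3 = 14.5
c_3 = 5
t_3 = 5.5
a_4 = 11
b_4 = 5.5
c_4 = 8.5
s_4 = 3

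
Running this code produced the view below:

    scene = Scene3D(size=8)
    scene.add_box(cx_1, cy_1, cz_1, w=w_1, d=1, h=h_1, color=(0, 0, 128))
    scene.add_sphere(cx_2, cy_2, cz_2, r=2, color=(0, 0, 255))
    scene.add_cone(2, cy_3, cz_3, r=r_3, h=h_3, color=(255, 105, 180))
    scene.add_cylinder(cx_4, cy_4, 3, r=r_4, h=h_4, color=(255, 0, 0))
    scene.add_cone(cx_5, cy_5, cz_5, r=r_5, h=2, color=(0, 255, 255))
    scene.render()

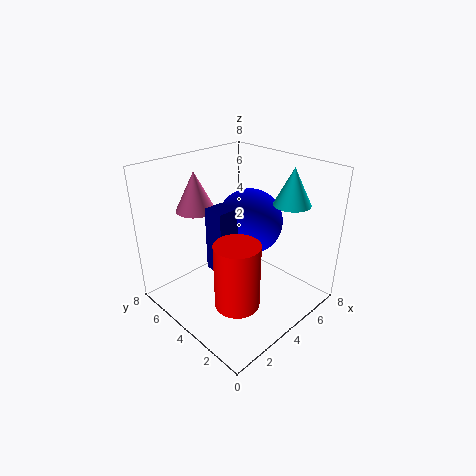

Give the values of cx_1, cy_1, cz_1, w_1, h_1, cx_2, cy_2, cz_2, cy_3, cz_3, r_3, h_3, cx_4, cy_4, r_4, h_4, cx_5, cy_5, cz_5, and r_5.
cx_1 = 1; cy_1 = 2; cz_1 = 4; w_1 = 1; h_1 = 3; cx_2 = 6; cy_2 = 5; cz_2 = 4; cy_3 = 5; cz_3 = 6; r_3 = 1; h_3 = 2; cx_4 = 1; cy_4 = 1; r_4 = 1; h_4 = 3; cx_5 = 6; cy_5 = 2; cz_5 = 6; r_5 = 1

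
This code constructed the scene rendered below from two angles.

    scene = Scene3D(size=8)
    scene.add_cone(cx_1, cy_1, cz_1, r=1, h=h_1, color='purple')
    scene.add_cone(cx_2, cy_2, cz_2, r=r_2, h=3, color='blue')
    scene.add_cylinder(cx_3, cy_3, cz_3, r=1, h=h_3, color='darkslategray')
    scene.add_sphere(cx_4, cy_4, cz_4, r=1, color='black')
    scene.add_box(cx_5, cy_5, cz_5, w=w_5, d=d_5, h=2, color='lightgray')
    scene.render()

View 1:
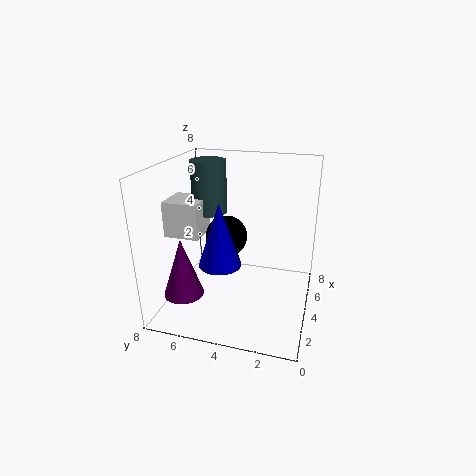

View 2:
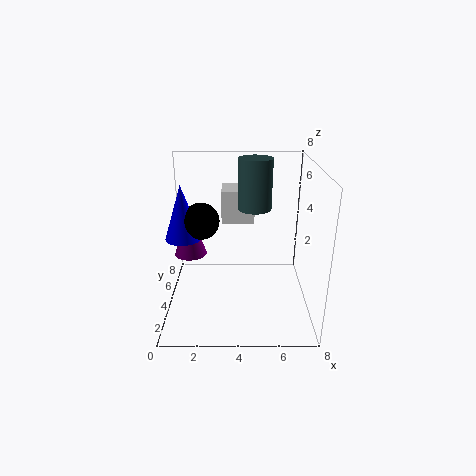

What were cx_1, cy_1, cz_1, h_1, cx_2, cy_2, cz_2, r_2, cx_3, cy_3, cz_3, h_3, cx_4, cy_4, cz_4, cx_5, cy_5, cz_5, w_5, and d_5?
cx_1 = 1
cy_1 = 6
cz_1 = 2
h_1 = 3
cx_2 = 1
cy_2 = 4
cz_2 = 4
r_2 = 1
cx_3 = 5
cy_3 = 6
cz_3 = 5
h_3 = 3
cx_4 = 2
cy_4 = 4
cz_4 = 5
cx_5 = 3
cy_5 = 6
cz_5 = 4
w_5 = 2
d_5 = 2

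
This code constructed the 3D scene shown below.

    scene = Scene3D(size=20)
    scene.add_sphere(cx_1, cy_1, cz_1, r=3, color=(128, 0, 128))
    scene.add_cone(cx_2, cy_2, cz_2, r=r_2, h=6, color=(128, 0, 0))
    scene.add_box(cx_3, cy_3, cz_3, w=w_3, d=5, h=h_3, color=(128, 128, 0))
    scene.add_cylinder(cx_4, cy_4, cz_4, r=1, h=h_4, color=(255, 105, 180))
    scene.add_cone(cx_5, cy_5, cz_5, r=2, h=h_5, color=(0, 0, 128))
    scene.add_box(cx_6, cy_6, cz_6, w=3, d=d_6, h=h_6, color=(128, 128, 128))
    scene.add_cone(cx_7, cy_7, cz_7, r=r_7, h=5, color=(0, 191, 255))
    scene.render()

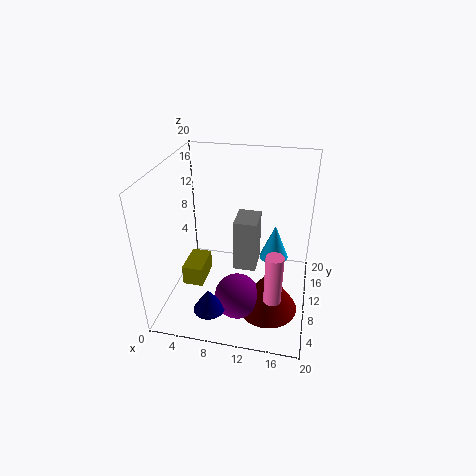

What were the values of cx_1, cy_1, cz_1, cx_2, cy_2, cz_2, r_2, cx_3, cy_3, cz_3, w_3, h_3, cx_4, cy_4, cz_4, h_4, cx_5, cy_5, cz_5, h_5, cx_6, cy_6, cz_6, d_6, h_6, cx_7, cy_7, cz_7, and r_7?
cx_1 = 11, cy_1 = 5, cz_1 = 4, cx_2 = 15, cy_2 = 6, cz_2 = 2, r_2 = 4, cx_3 = 2, cy_3 = 8, cz_3 = 2, w_3 = 3, h_3 = 3, cx_4 = 16, cy_4 = 1, cz_4 = 8, h_4 = 6, cx_5 = 8, cy_5 = 2, cz_5 = 4, h_5 = 3, cx_6 = 10, cy_6 = 7, cz_6 = 7, d_6 = 4, h_6 = 7, cx_7 = 15, cy_7 = 11, cz_7 = 7, r_7 = 2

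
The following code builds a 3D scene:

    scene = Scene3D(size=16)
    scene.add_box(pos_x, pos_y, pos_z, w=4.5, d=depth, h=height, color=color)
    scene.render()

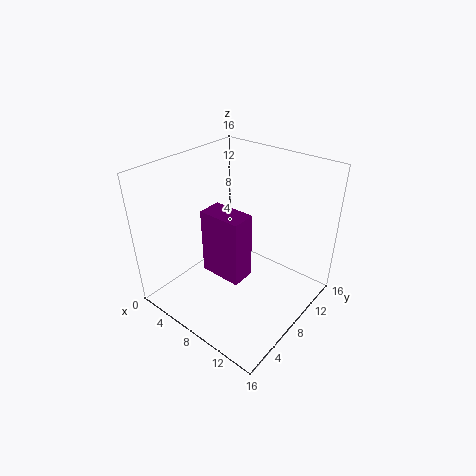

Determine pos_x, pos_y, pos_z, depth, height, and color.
pos_x = 6.5
pos_y = 4
pos_z = 5.5
depth = 2.5
height = 7
color = 'purple'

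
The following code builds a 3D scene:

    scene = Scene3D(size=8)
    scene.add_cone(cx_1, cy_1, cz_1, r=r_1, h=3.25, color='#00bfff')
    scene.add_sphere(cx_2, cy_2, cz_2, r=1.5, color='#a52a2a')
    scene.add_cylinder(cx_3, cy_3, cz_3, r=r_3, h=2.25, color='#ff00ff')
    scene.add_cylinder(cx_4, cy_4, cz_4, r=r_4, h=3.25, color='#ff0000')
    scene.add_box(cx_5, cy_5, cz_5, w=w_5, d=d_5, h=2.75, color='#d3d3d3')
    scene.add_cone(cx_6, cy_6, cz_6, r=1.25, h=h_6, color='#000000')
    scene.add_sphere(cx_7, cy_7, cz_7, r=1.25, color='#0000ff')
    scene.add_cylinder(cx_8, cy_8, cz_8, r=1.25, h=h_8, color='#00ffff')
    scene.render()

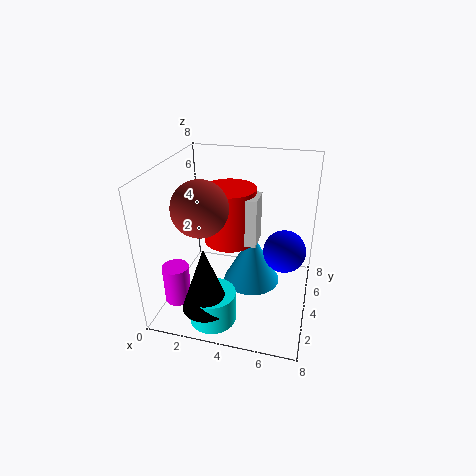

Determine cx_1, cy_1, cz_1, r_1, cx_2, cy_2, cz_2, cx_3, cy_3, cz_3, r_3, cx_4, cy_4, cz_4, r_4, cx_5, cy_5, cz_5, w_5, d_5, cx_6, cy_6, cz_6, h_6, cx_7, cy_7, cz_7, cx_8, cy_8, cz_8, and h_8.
cx_1 = 4.5; cy_1 = 5.5; cz_1 = 0.25; r_1 = 1.75; cx_2 = 2.25; cy_2 = 3; cz_2 = 6; cx_3 = 0.75; cy_3 = 2.5; cz_3 = 0.25; r_3 = 0.75; cx_4 = 3.25; cy_4 = 5; cz_4 = 3.25; r_4 = 1.5; cx_5 = 3.25; cy_5 = 4; cz_5 = 3.5; w_5 = 1.75; d_5 = 1.5; cx_6 = 3; cy_6 = 1.25; cz_6 = 1.25; h_6 = 3.5; cx_7 = 6.5; cy_7 = 5.25; cz_7 = 2.75; cx_8 = 3.25; cy_8 = 1.5; cz_8 = 0.25; h_8 = 1.75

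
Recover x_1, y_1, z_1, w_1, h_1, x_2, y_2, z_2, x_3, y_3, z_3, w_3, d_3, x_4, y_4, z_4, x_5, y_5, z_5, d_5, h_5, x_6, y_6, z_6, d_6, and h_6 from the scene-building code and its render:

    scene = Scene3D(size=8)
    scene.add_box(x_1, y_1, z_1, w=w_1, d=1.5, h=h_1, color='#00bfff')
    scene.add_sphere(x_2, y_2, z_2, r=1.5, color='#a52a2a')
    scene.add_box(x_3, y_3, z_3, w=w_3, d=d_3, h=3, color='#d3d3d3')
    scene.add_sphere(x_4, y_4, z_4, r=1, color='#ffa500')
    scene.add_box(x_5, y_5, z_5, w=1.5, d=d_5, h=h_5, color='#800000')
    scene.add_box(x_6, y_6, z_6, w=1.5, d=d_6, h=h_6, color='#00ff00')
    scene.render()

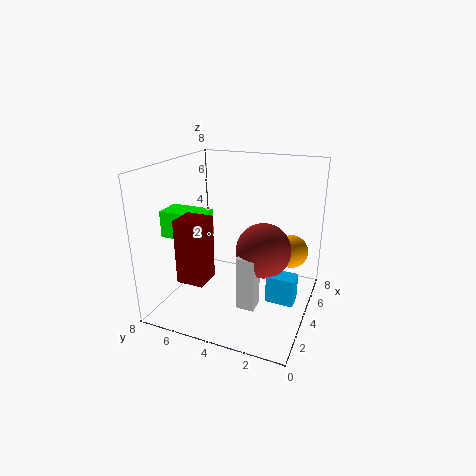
x_1 = 3; y_1 = 0.5; z_1 = 1; w_1 = 1; h_1 = 1.5; x_2 = 4; y_2 = 2.5; z_2 = 3.5; x_3 = 2.5; y_3 = 2.5; z_3 = 0.5; w_3 = 1; d_3 = 1; x_4 = 6.5; y_4 = 1.5; z_4 = 2.5; x_5 = 1.5; y_5 = 5; z_5 = 2; d_5 = 1.5; h_5 = 3.5; x_6 = 2.5; y_6 = 5.5; z_6 = 4; d_6 = 2.5; h_6 = 1.5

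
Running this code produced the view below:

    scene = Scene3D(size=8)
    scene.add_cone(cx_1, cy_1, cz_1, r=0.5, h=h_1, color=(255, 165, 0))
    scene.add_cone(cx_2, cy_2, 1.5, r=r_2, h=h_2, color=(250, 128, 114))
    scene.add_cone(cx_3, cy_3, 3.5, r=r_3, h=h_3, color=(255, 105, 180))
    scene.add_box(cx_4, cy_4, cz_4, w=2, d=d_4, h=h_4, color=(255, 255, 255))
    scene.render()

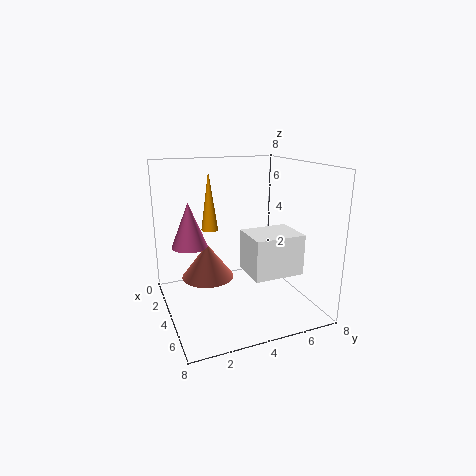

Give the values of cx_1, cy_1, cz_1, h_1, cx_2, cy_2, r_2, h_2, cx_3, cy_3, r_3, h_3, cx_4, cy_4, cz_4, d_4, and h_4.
cx_1 = 2
cy_1 = 3
cz_1 = 4
h_1 = 3.5
cx_2 = 3
cy_2 = 2.5
r_2 = 1.5
h_2 = 2
cx_3 = 3
cy_3 = 1.5
r_3 = 1
h_3 = 2.5
cx_4 = 5.5
cy_4 = 3.5
cz_4 = 3
d_4 = 2.5
h_4 = 2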